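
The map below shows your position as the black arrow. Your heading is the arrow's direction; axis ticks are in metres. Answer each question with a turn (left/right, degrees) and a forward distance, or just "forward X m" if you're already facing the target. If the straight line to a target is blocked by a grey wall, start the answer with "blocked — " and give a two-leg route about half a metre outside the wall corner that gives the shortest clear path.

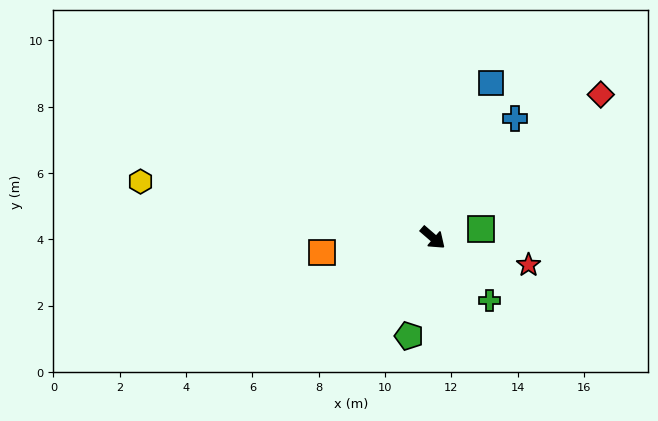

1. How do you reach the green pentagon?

turn right 63°, forward 3.1 m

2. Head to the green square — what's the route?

turn left 51°, forward 1.5 m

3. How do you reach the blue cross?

turn left 96°, forward 4.4 m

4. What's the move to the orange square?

turn right 132°, forward 3.4 m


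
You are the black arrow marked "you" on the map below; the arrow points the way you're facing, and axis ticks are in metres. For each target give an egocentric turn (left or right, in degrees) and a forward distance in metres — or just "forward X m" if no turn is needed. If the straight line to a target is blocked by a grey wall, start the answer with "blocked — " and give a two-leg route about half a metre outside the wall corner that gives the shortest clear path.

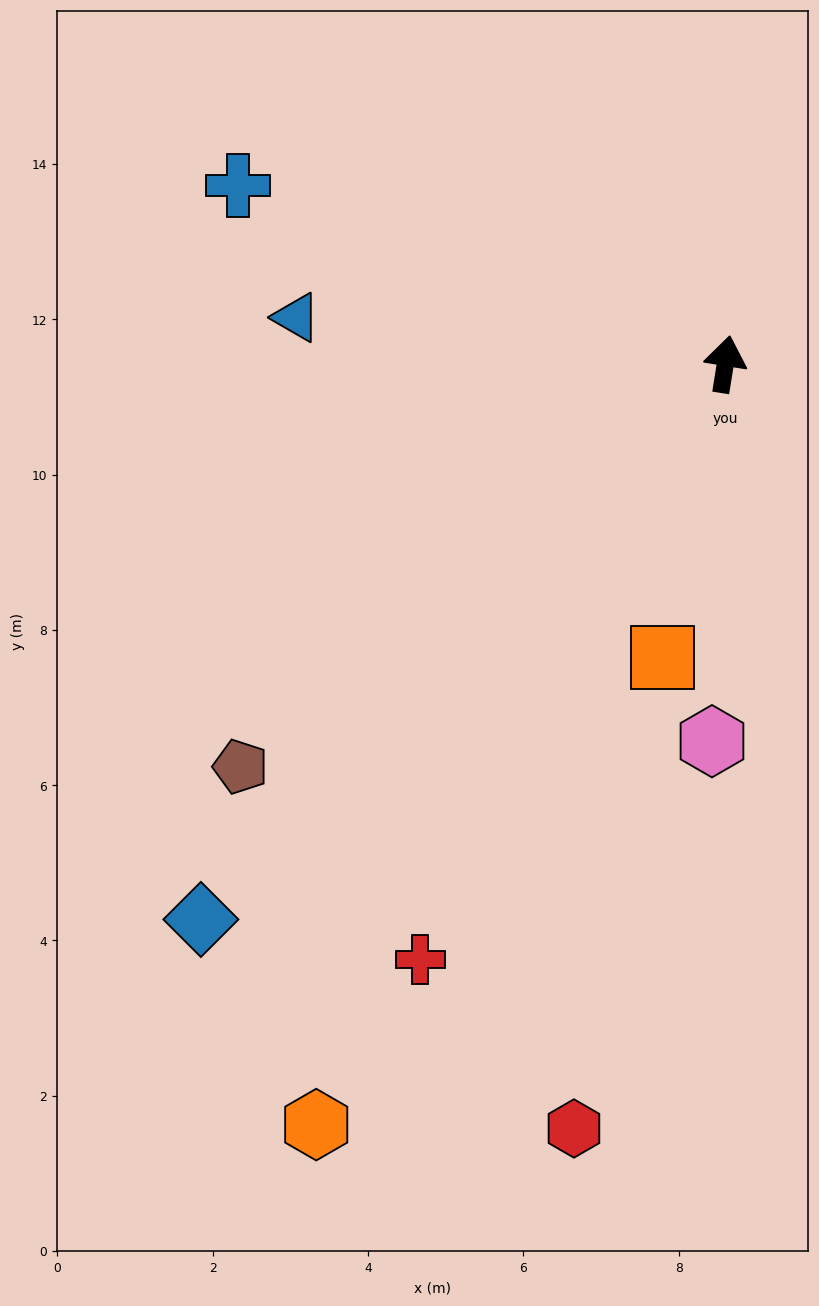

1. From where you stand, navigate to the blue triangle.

turn left 93°, forward 5.6 m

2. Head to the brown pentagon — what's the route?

turn left 139°, forward 8.1 m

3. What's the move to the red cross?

turn left 162°, forward 8.6 m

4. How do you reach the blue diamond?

turn left 146°, forward 9.8 m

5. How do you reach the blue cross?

turn left 79°, forward 6.7 m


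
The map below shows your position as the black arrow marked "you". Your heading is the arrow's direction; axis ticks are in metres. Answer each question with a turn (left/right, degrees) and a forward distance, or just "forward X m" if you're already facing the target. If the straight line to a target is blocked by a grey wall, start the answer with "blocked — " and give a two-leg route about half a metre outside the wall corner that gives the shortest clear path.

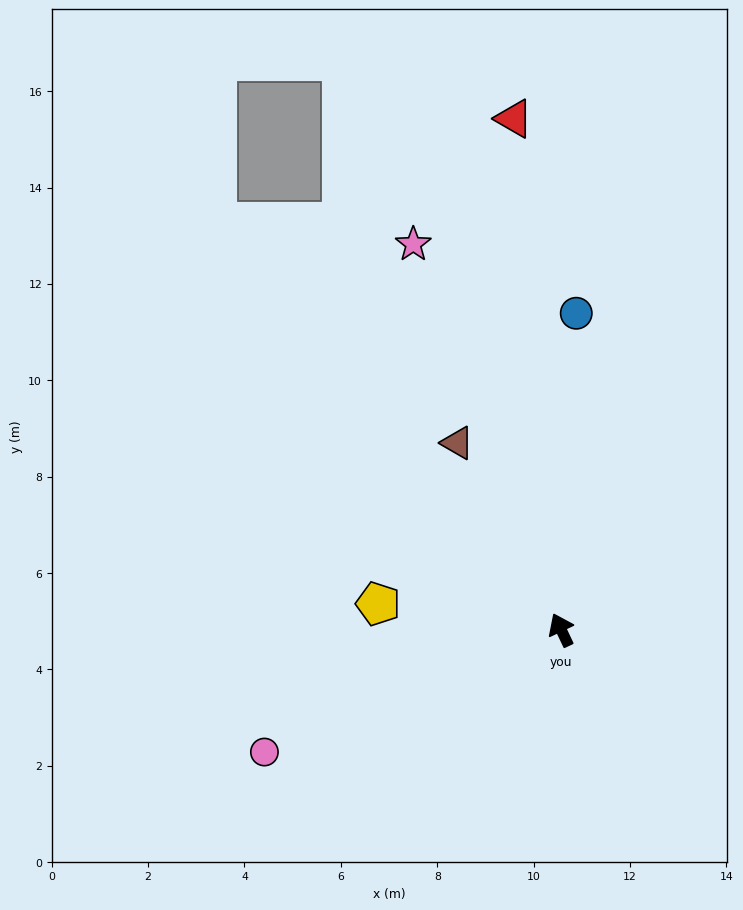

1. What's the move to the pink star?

turn right 4°, forward 8.6 m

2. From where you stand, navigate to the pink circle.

turn left 87°, forward 6.7 m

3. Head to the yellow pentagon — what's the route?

turn left 57°, forward 3.8 m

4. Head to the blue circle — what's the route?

turn right 28°, forward 6.6 m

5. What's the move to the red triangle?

turn right 20°, forward 10.7 m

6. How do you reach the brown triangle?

turn left 4°, forward 4.4 m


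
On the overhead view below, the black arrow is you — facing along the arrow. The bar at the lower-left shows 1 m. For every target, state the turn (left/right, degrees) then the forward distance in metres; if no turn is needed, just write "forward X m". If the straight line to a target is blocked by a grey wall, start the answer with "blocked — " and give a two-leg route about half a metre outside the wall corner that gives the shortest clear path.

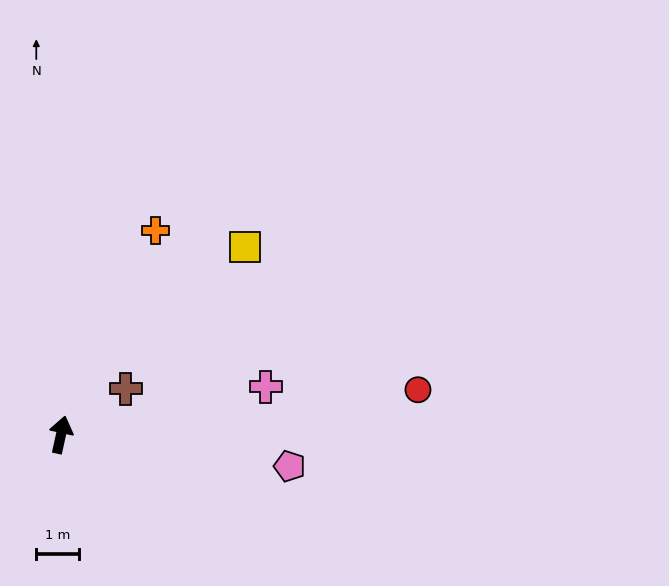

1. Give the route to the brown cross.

turn right 42°, forward 1.8 m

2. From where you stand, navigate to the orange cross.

turn right 12°, forward 5.2 m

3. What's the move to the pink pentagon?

turn right 85°, forward 5.4 m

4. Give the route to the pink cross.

turn right 65°, forward 4.9 m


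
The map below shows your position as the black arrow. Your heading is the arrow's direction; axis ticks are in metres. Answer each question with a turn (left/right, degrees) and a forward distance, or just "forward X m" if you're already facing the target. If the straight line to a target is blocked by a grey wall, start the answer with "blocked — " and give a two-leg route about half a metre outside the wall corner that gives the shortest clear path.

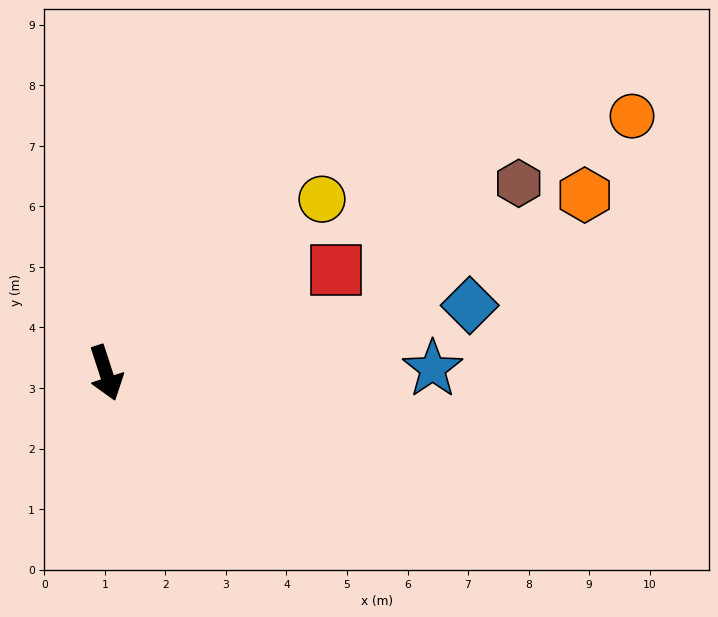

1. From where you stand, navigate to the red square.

turn left 96°, forward 4.2 m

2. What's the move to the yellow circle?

turn left 111°, forward 4.6 m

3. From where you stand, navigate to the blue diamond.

turn left 83°, forward 6.1 m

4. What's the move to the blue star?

turn left 73°, forward 5.4 m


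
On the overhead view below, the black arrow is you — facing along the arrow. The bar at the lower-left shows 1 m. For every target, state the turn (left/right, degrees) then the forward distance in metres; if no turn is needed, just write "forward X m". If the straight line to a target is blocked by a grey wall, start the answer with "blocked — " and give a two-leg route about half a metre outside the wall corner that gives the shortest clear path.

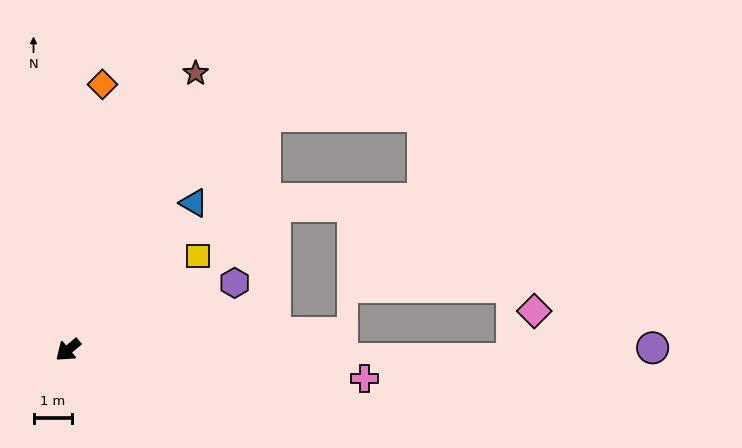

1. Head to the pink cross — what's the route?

turn left 134°, forward 7.7 m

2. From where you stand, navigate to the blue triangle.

turn right 171°, forward 5.0 m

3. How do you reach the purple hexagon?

turn left 162°, forward 4.7 m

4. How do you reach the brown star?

turn right 155°, forward 7.9 m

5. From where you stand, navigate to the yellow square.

turn left 176°, forward 4.2 m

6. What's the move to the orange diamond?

turn right 137°, forward 7.0 m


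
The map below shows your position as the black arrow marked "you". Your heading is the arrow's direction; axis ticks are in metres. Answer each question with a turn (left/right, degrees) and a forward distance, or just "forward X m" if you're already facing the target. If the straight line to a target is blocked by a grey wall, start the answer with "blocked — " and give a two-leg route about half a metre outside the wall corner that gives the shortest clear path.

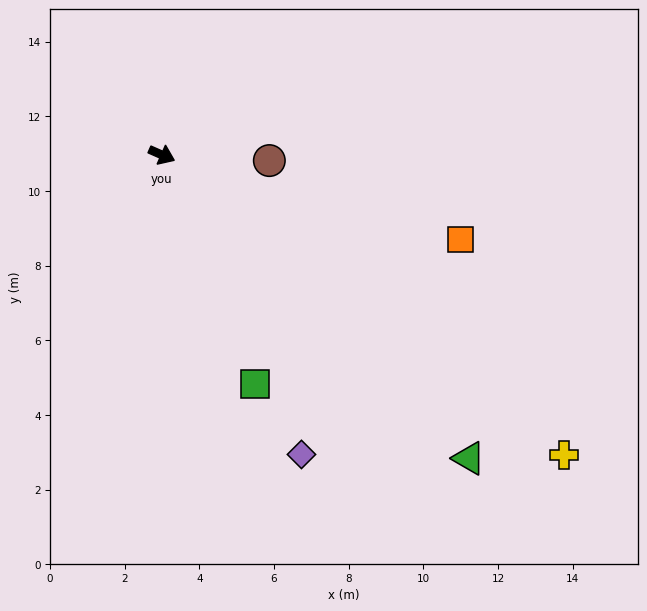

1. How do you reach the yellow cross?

turn right 13°, forward 13.4 m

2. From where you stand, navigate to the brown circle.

turn left 21°, forward 2.9 m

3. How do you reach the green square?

turn right 44°, forward 6.6 m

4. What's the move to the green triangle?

turn right 21°, forward 11.6 m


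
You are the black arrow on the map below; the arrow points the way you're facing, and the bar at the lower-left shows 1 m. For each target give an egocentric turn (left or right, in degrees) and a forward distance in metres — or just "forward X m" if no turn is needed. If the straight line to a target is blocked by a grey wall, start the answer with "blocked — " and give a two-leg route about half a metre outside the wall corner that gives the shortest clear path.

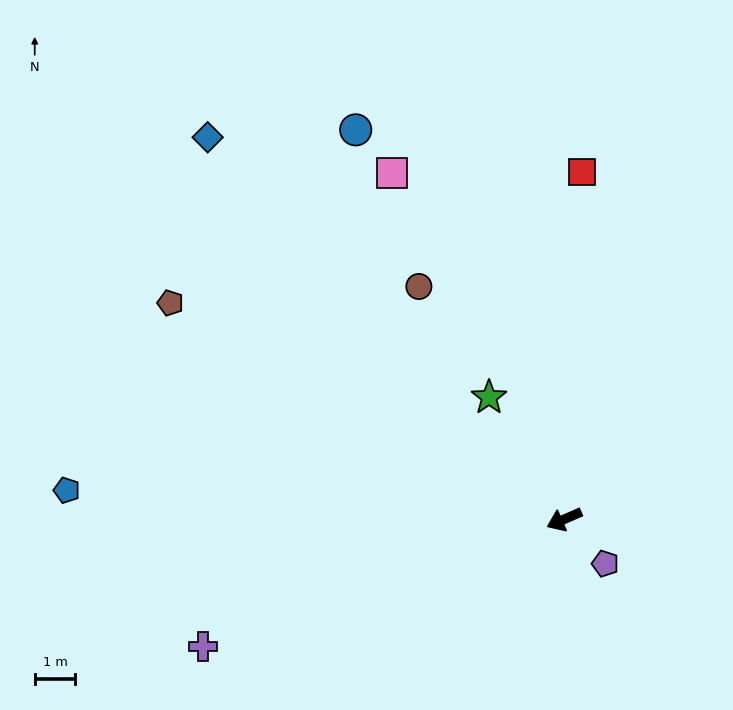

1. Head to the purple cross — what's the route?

turn right 4°, forward 9.4 m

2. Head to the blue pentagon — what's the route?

turn right 27°, forward 12.2 m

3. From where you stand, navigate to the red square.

turn right 116°, forward 8.5 m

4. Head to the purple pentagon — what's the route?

turn left 109°, forward 1.5 m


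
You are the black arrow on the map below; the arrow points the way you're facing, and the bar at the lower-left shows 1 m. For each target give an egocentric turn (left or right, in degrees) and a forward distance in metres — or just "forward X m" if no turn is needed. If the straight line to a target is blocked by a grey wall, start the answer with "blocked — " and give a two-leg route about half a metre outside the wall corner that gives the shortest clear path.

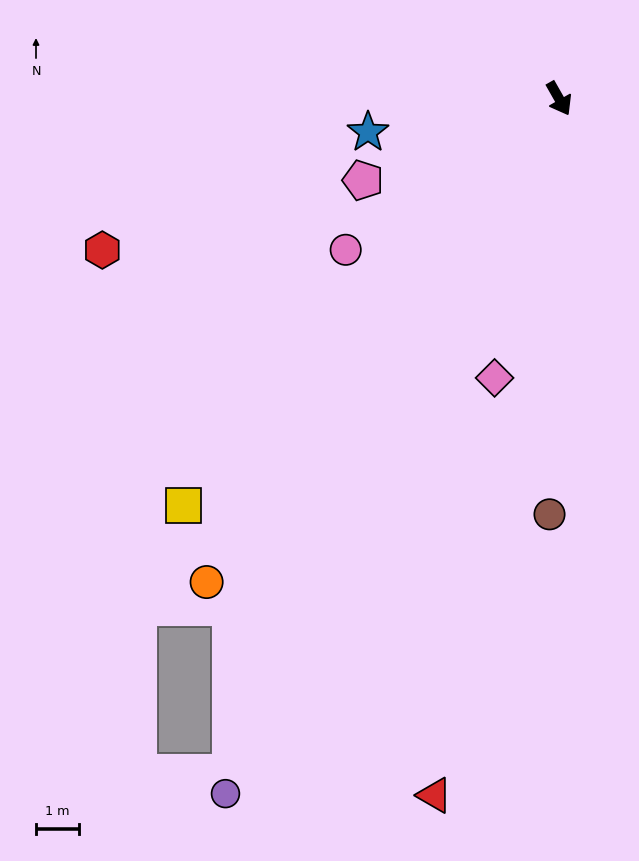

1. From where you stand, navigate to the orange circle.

turn right 66°, forward 13.9 m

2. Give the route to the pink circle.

turn right 84°, forward 6.1 m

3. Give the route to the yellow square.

turn right 72°, forward 12.9 m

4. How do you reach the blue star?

turn right 110°, forward 4.5 m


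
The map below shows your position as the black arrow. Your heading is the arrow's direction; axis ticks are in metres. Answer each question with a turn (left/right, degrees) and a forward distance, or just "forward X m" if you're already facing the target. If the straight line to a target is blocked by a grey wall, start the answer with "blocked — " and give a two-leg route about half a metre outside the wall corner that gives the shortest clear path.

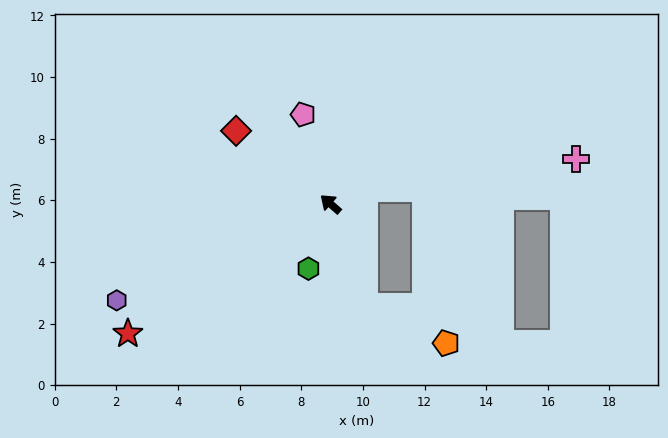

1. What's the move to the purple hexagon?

turn left 66°, forward 7.6 m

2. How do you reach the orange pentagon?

blocked — turn left 150°, forward 3.5 m, then turn left 47°, forward 2.9 m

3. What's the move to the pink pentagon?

turn right 32°, forward 3.0 m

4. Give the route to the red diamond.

turn left 4°, forward 3.9 m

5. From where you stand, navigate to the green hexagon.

turn left 113°, forward 2.2 m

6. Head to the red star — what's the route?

turn left 74°, forward 7.8 m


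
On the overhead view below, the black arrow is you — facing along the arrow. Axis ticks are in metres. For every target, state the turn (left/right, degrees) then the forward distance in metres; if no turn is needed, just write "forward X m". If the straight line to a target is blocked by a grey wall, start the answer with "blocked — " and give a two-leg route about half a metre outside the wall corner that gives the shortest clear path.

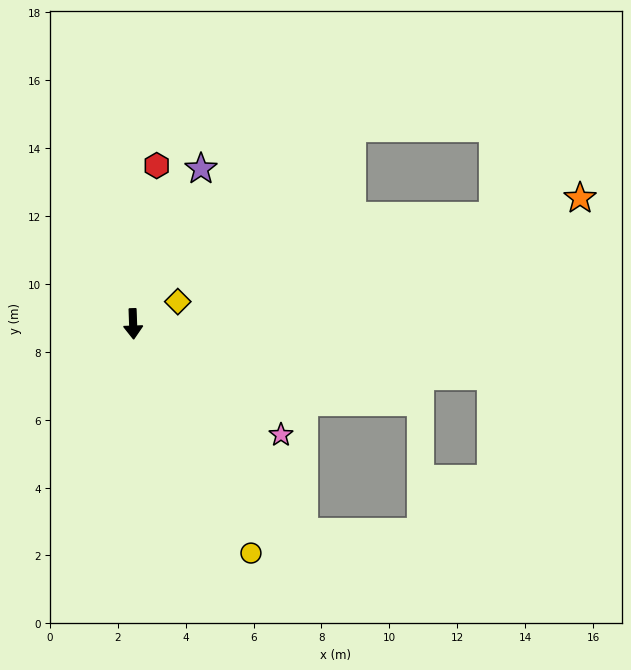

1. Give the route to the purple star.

turn left 154°, forward 5.0 m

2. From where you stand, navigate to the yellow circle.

turn left 25°, forward 7.6 m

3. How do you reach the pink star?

turn left 51°, forward 5.4 m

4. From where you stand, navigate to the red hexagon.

turn left 169°, forward 4.7 m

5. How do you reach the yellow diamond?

turn left 114°, forward 1.5 m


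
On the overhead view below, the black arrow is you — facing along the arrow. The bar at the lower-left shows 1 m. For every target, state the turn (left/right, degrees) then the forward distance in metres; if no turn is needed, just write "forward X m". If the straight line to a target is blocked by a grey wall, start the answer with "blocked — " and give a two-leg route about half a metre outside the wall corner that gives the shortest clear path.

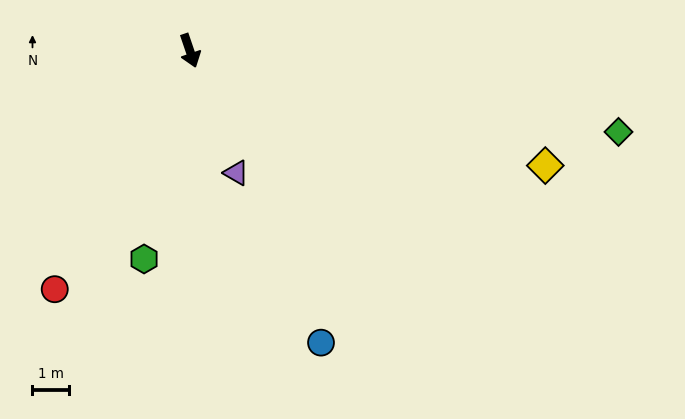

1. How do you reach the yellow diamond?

turn left 53°, forward 10.4 m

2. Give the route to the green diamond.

turn left 60°, forward 12.1 m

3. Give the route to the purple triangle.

forward 3.6 m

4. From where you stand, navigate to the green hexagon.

turn right 31°, forward 5.9 m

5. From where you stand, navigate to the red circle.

turn right 48°, forward 7.6 m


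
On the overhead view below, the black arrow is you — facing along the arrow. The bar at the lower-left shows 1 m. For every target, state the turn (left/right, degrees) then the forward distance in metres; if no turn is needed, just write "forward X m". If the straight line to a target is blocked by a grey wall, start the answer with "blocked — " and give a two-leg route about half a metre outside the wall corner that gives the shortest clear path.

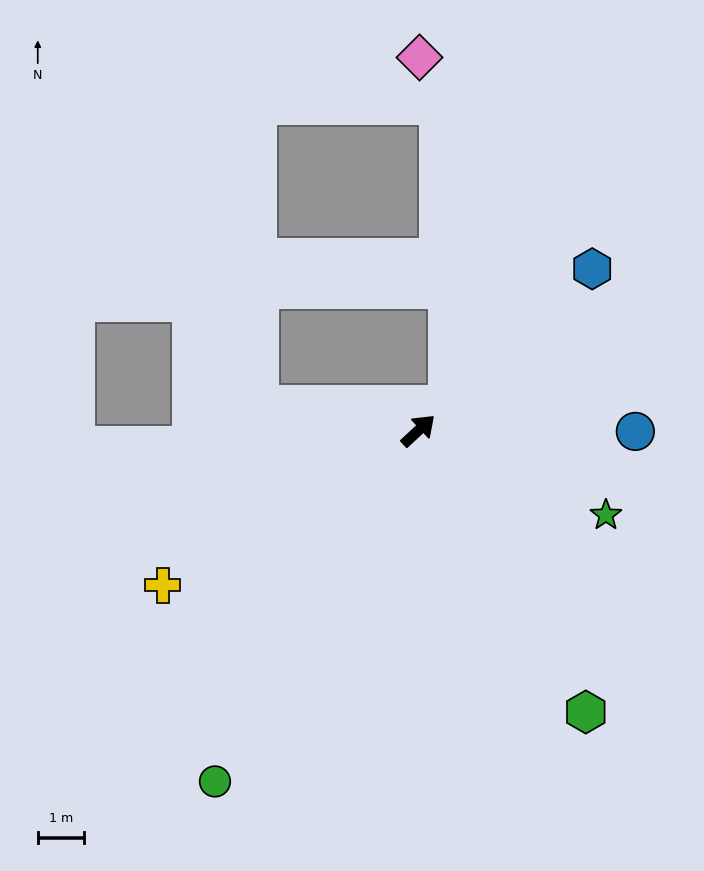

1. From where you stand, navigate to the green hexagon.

turn right 102°, forward 7.1 m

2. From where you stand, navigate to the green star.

turn right 67°, forward 4.5 m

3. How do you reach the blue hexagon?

forward 5.2 m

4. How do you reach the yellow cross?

turn left 168°, forward 6.5 m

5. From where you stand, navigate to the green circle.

turn right 163°, forward 8.8 m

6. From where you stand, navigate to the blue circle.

turn right 43°, forward 4.7 m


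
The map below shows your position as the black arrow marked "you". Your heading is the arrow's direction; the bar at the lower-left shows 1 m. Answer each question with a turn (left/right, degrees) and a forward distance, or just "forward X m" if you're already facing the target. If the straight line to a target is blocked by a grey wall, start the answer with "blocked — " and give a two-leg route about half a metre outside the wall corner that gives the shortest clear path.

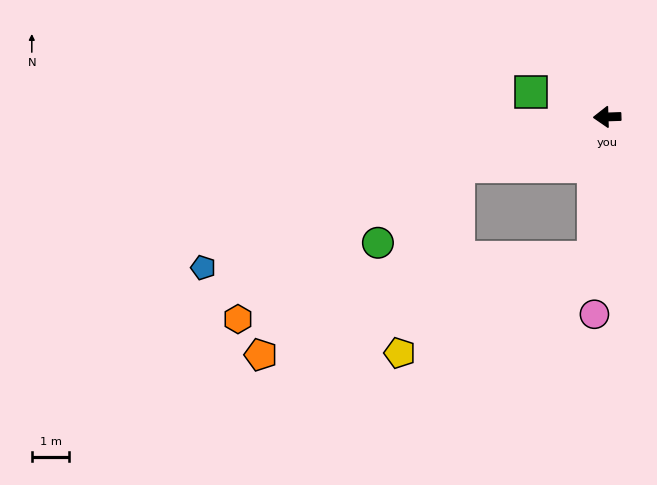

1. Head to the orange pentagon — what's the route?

blocked — turn left 82°, forward 3.7 m, then turn right 67°, forward 9.2 m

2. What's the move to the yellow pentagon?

blocked — turn left 17°, forward 4.1 m, then turn left 53°, forward 5.2 m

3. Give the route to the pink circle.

turn left 84°, forward 5.2 m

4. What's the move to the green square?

turn right 20°, forward 2.1 m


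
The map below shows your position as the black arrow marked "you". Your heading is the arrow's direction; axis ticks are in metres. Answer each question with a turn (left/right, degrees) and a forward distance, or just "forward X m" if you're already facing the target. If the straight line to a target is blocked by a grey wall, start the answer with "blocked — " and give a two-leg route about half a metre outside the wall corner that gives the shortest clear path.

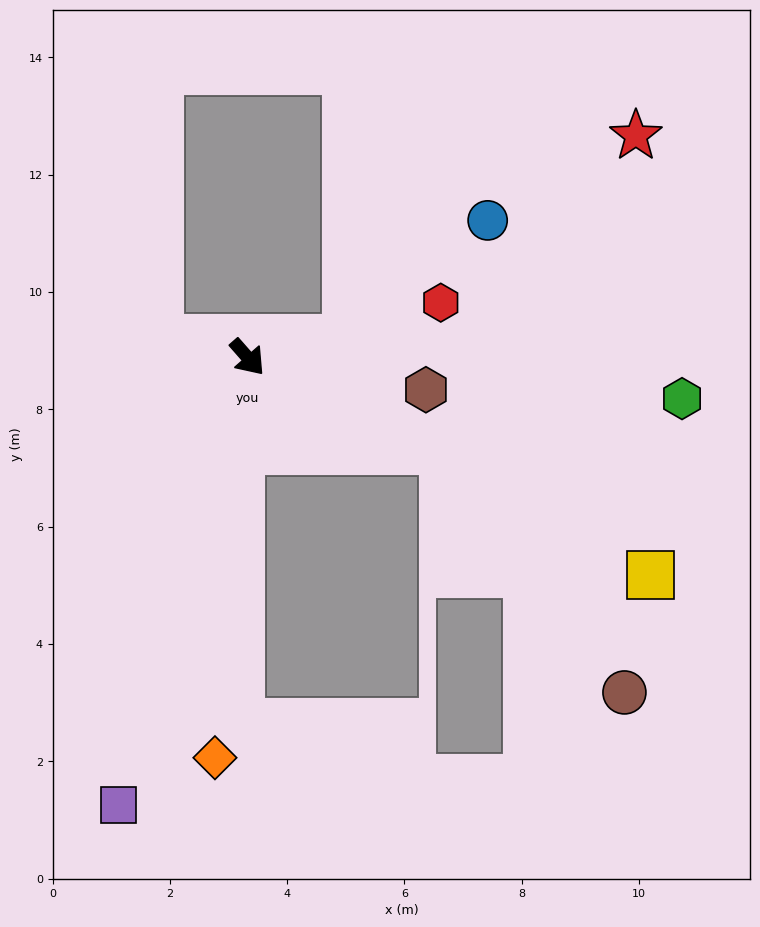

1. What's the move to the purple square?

turn right 57°, forward 7.9 m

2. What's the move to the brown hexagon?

turn left 38°, forward 3.1 m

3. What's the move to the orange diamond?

turn right 46°, forward 6.8 m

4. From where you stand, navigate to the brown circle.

blocked — turn left 24°, forward 3.7 m, then turn right 29°, forward 5.2 m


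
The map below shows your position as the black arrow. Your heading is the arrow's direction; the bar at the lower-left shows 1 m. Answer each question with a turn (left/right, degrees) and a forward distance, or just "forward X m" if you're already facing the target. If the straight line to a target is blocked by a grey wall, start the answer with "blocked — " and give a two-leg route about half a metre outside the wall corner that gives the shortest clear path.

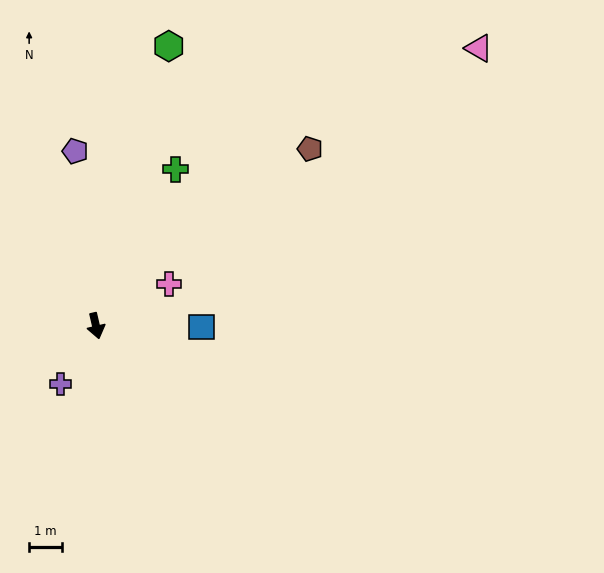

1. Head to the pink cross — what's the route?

turn left 107°, forward 2.5 m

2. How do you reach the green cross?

turn left 140°, forward 5.3 m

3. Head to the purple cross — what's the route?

turn right 44°, forward 2.1 m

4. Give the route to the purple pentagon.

turn left 174°, forward 5.3 m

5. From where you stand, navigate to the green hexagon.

turn left 152°, forward 8.7 m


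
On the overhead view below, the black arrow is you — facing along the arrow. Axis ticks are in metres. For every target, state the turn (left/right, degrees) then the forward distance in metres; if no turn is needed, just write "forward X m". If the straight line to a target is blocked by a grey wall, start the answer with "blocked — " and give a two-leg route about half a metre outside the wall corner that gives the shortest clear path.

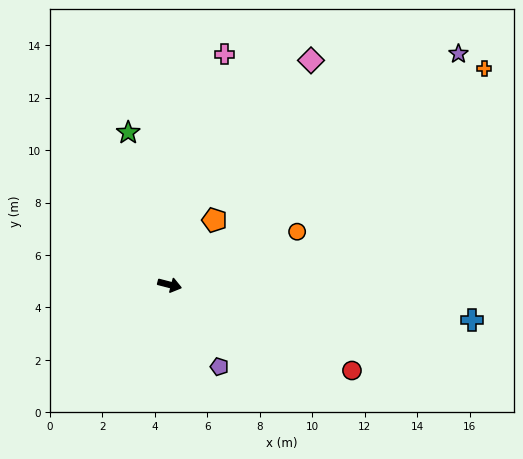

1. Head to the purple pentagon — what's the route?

turn right 44°, forward 3.7 m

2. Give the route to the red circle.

turn right 11°, forward 7.7 m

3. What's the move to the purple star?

turn left 53°, forward 14.1 m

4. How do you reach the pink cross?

turn left 91°, forward 9.0 m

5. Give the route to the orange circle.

turn left 37°, forward 5.3 m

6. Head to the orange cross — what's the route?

turn left 49°, forward 14.6 m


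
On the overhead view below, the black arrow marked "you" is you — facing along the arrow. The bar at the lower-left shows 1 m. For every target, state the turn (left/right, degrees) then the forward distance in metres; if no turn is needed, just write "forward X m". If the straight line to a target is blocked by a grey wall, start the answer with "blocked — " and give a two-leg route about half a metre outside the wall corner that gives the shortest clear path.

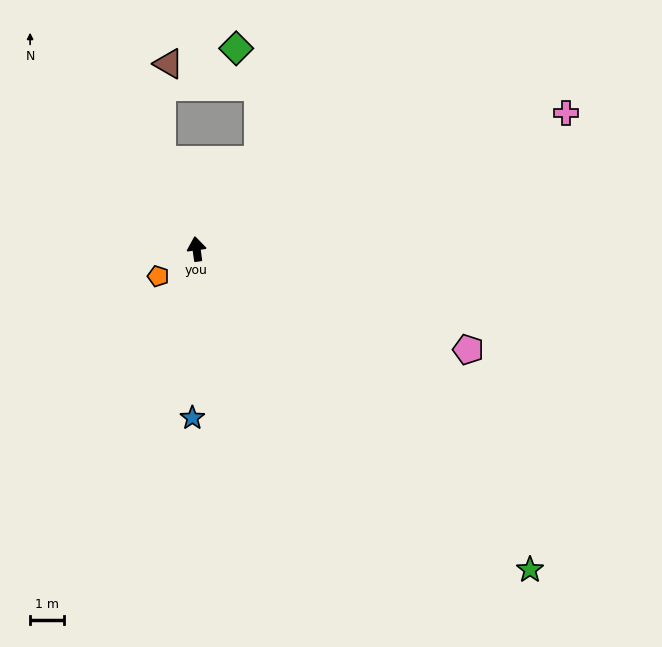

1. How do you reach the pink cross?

turn right 78°, forward 11.7 m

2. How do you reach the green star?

turn right 142°, forward 13.8 m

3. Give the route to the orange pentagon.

turn left 118°, forward 1.4 m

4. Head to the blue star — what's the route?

turn left 171°, forward 5.0 m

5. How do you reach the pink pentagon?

turn right 118°, forward 8.6 m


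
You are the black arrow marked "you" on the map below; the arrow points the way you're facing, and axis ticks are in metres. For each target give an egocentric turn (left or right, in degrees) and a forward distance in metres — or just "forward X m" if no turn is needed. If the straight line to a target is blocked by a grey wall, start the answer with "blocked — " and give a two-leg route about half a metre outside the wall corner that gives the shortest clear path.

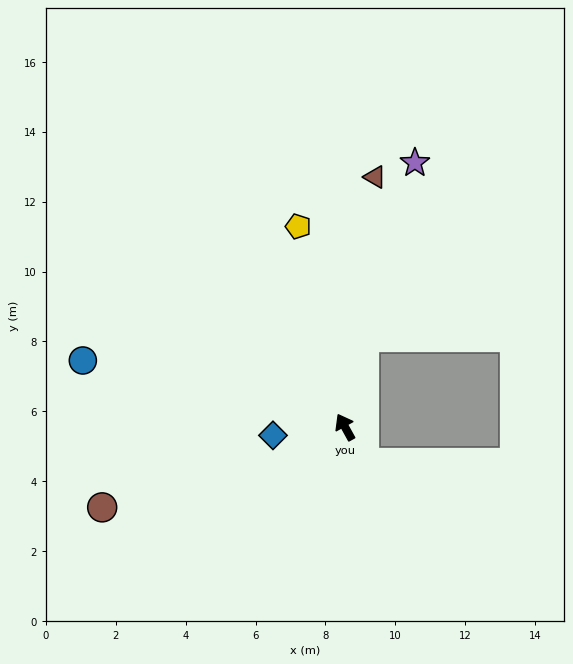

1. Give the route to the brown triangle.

turn right 36°, forward 7.2 m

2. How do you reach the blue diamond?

turn left 68°, forward 2.1 m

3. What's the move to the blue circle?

turn left 47°, forward 7.7 m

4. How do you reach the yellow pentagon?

turn right 16°, forward 5.9 m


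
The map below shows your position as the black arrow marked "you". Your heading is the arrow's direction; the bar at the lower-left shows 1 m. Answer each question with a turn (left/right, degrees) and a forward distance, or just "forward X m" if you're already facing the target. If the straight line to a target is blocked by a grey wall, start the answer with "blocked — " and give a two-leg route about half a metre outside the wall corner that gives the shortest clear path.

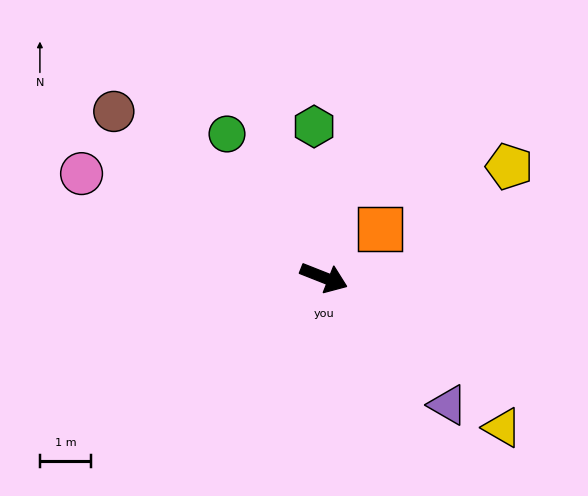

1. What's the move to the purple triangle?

turn right 24°, forward 3.4 m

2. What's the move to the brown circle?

turn left 163°, forward 5.2 m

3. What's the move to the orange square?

turn left 63°, forward 1.4 m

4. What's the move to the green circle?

turn left 146°, forward 3.4 m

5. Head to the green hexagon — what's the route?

turn left 115°, forward 2.9 m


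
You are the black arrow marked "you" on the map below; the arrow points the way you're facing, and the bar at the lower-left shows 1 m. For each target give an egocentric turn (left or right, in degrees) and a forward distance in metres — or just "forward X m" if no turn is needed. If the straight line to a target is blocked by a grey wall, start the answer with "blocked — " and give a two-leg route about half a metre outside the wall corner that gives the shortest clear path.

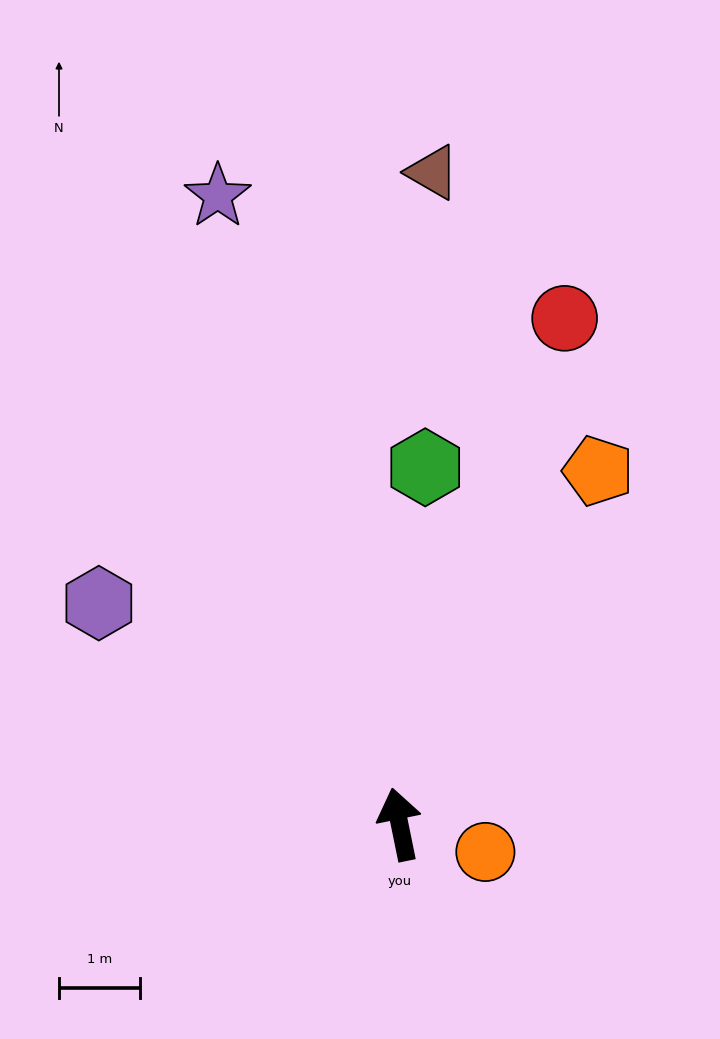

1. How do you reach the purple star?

turn left 5°, forward 8.1 m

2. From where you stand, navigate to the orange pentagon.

turn right 41°, forward 5.0 m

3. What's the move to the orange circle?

turn right 119°, forward 1.1 m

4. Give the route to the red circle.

turn right 30°, forward 6.6 m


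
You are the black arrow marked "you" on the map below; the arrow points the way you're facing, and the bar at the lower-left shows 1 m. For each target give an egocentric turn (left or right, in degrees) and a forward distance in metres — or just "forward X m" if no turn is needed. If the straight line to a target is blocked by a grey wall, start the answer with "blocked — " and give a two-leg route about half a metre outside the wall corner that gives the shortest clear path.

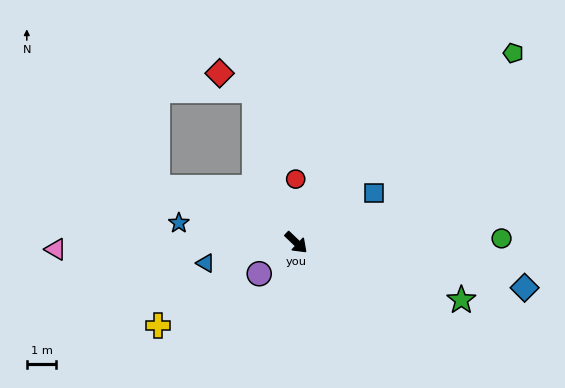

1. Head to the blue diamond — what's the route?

turn left 32°, forward 7.9 m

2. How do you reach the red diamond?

blocked — turn left 149°, forward 5.3 m, then turn left 49°, forward 1.3 m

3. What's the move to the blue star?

turn right 146°, forward 4.0 m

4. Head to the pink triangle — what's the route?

turn right 135°, forward 8.2 m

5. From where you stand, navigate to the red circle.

turn left 134°, forward 2.2 m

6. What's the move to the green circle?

turn left 45°, forward 7.0 m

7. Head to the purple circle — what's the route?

turn right 96°, forward 1.6 m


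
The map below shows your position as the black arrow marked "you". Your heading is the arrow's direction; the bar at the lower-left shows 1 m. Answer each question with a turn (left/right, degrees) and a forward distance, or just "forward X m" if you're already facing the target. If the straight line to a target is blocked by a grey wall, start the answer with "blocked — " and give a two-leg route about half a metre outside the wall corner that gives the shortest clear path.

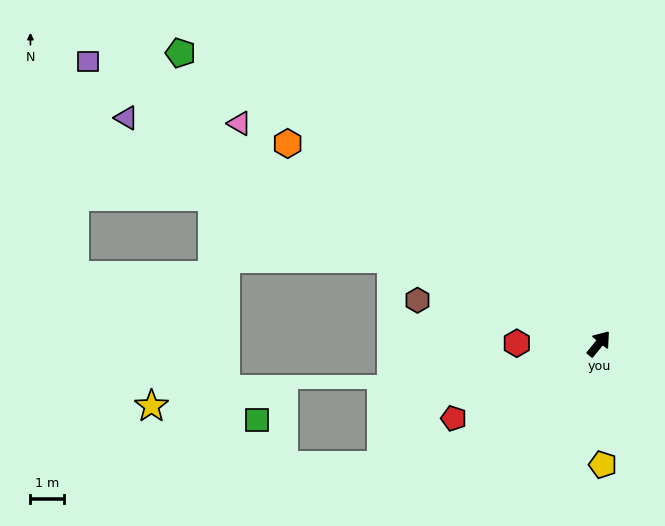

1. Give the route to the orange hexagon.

turn left 96°, forward 10.9 m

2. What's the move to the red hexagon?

turn left 129°, forward 2.4 m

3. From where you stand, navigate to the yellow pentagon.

turn right 139°, forward 3.6 m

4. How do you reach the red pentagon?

turn left 156°, forward 4.8 m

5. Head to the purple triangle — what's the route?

turn left 104°, forward 15.5 m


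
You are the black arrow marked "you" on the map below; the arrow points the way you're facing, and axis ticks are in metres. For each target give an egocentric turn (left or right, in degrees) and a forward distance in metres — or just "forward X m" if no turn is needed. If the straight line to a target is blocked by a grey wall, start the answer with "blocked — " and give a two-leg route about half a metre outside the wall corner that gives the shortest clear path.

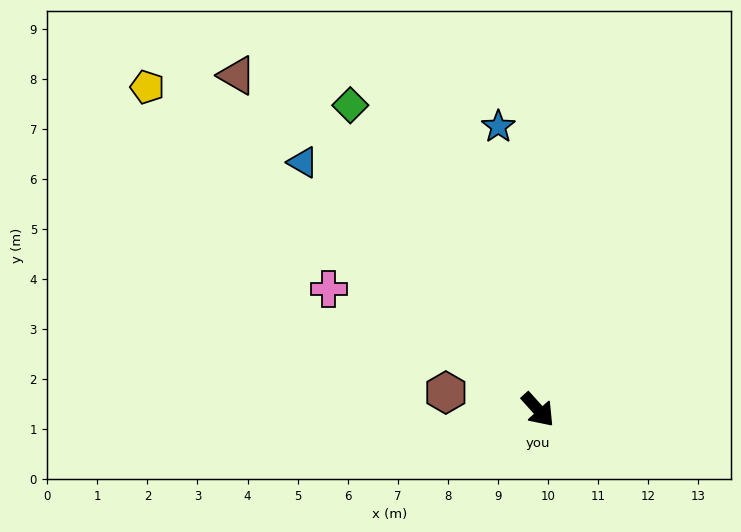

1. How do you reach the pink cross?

turn right 162°, forward 4.8 m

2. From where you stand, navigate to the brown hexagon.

turn right 143°, forward 1.9 m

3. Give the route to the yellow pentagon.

turn right 172°, forward 10.1 m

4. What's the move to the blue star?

turn left 146°, forward 5.7 m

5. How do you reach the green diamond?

turn left 170°, forward 7.1 m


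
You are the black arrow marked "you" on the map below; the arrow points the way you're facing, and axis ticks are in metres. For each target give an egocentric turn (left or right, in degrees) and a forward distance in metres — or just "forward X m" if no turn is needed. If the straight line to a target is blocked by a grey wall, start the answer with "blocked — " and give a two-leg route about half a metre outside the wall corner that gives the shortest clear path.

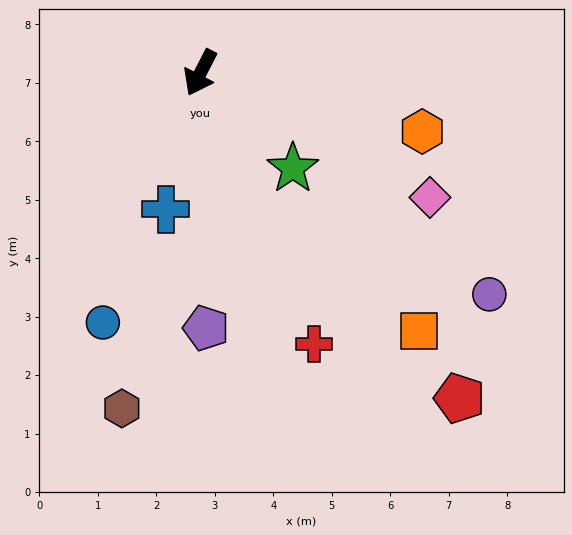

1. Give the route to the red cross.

turn left 50°, forward 5.0 m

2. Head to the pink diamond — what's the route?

turn left 89°, forward 4.5 m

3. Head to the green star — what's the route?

turn left 71°, forward 2.3 m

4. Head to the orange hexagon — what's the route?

turn left 102°, forward 3.9 m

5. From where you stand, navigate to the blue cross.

turn left 13°, forward 2.4 m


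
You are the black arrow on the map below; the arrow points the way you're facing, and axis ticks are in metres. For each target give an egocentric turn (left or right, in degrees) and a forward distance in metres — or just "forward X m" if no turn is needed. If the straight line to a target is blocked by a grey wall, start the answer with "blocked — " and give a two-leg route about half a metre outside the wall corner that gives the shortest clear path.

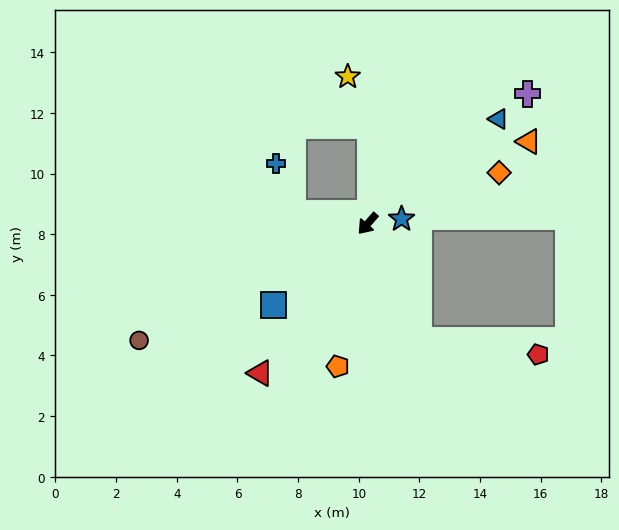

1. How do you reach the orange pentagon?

turn left 29°, forward 4.8 m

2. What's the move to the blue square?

turn right 8°, forward 4.1 m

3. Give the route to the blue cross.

blocked — turn right 57°, forward 2.5 m, then turn right 62°, forward 1.7 m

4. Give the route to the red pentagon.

blocked — turn left 65°, forward 4.2 m, then turn left 59°, forward 3.9 m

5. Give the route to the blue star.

turn left 139°, forward 1.1 m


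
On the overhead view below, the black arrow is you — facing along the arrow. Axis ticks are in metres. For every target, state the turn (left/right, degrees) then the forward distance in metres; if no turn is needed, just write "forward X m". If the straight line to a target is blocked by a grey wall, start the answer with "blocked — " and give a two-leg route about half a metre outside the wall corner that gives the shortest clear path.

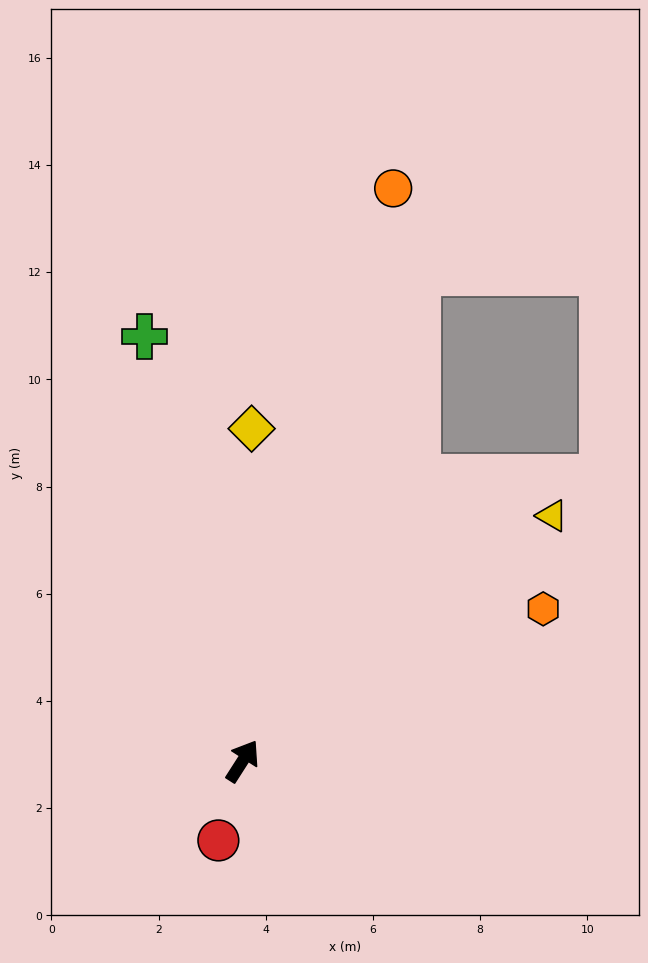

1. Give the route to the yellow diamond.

turn left 31°, forward 6.2 m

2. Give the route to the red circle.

turn right 164°, forward 1.5 m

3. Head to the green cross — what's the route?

turn left 46°, forward 8.1 m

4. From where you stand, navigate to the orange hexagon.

turn right 31°, forward 6.3 m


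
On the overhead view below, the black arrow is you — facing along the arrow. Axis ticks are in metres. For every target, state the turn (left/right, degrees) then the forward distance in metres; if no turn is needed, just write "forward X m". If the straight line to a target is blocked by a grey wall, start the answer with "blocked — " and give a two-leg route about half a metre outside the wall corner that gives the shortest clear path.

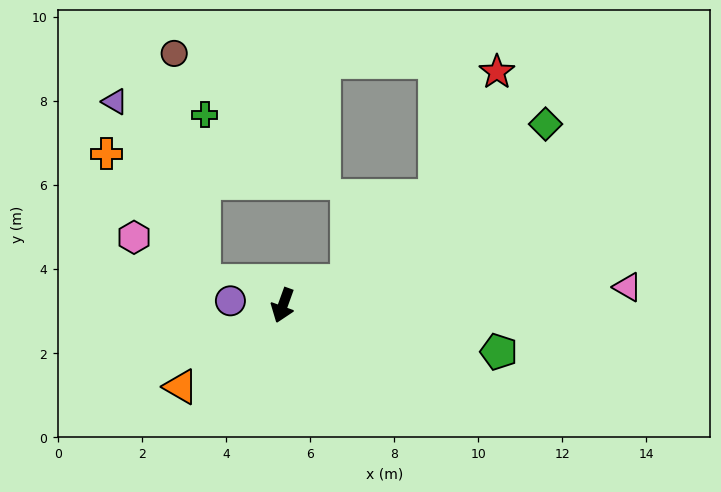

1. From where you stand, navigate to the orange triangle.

turn right 32°, forward 3.1 m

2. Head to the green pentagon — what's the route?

turn left 98°, forward 5.3 m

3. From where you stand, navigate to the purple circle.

turn right 75°, forward 1.3 m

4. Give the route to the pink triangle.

turn left 113°, forward 8.2 m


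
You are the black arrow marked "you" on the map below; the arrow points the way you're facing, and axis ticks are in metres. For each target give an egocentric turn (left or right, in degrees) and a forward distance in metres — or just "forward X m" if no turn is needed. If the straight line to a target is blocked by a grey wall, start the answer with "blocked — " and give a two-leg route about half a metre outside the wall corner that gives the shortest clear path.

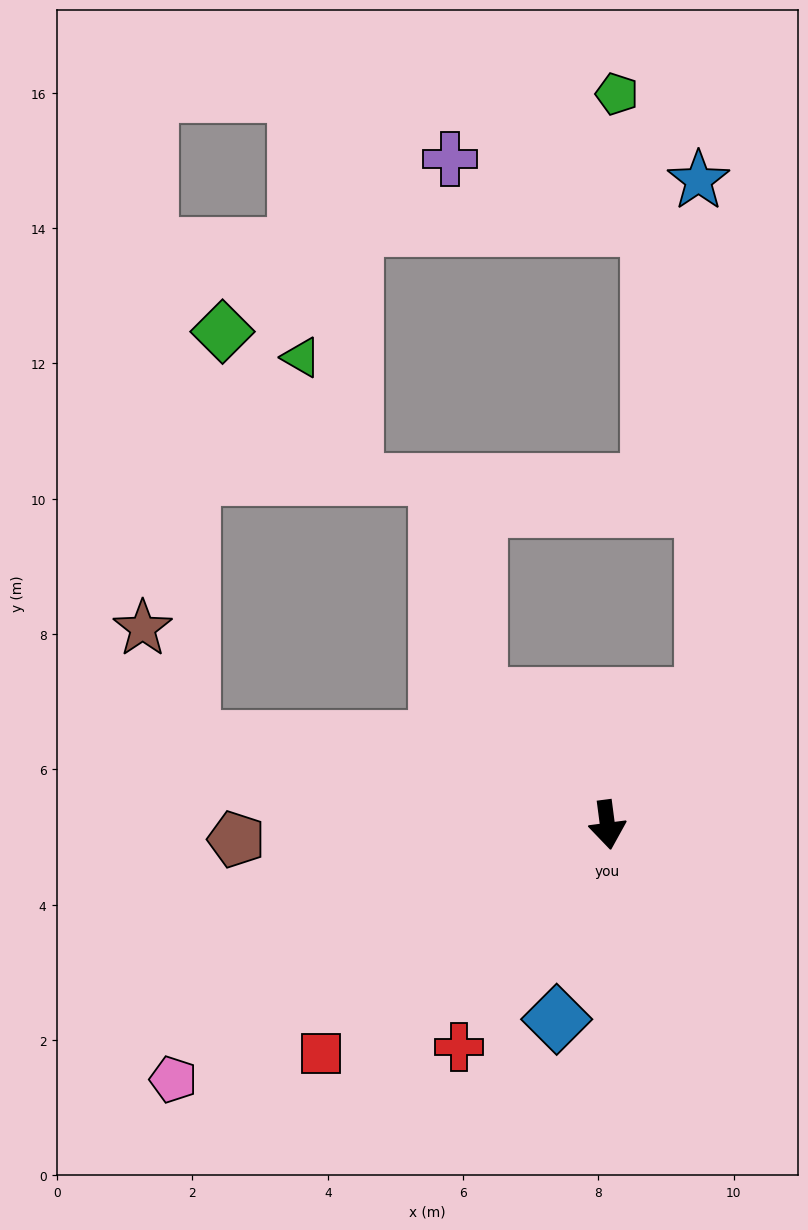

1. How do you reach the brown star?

blocked — turn right 109°, forward 6.3 m, then turn right 55°, forward 1.8 m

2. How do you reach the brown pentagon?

turn right 95°, forward 5.5 m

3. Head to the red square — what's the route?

turn right 59°, forward 5.4 m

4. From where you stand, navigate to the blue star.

blocked — turn left 136°, forward 2.4 m, then turn left 37°, forward 7.6 m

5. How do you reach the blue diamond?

turn right 22°, forward 3.0 m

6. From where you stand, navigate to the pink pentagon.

turn right 67°, forward 7.4 m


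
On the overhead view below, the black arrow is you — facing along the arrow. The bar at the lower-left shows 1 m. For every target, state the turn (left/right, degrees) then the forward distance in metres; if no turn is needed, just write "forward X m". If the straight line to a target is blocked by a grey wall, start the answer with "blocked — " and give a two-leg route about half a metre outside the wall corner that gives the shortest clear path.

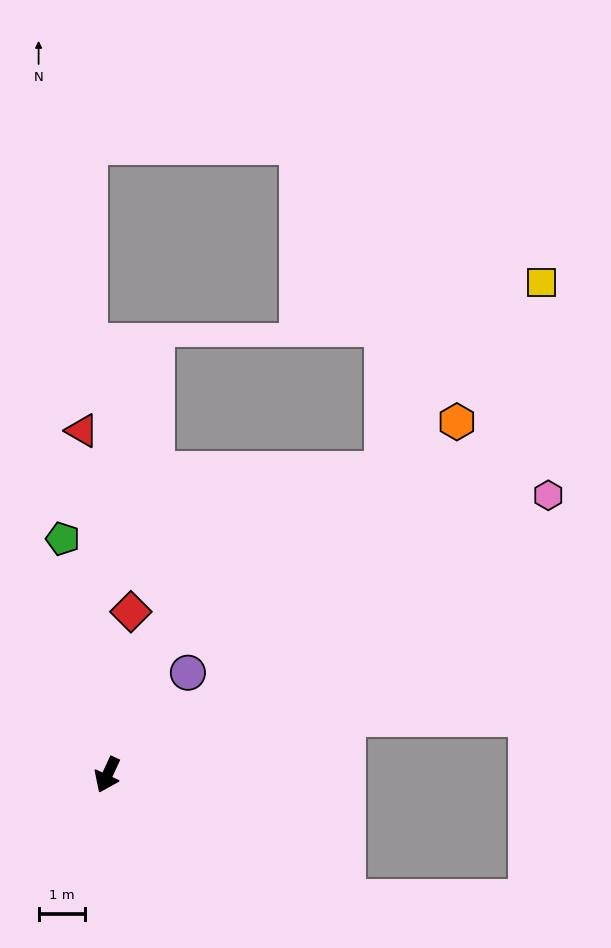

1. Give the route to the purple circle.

turn left 167°, forward 2.8 m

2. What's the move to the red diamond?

turn right 163°, forward 3.5 m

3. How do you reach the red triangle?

turn right 151°, forward 7.4 m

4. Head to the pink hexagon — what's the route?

turn left 147°, forward 11.2 m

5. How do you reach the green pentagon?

turn right 145°, forward 5.1 m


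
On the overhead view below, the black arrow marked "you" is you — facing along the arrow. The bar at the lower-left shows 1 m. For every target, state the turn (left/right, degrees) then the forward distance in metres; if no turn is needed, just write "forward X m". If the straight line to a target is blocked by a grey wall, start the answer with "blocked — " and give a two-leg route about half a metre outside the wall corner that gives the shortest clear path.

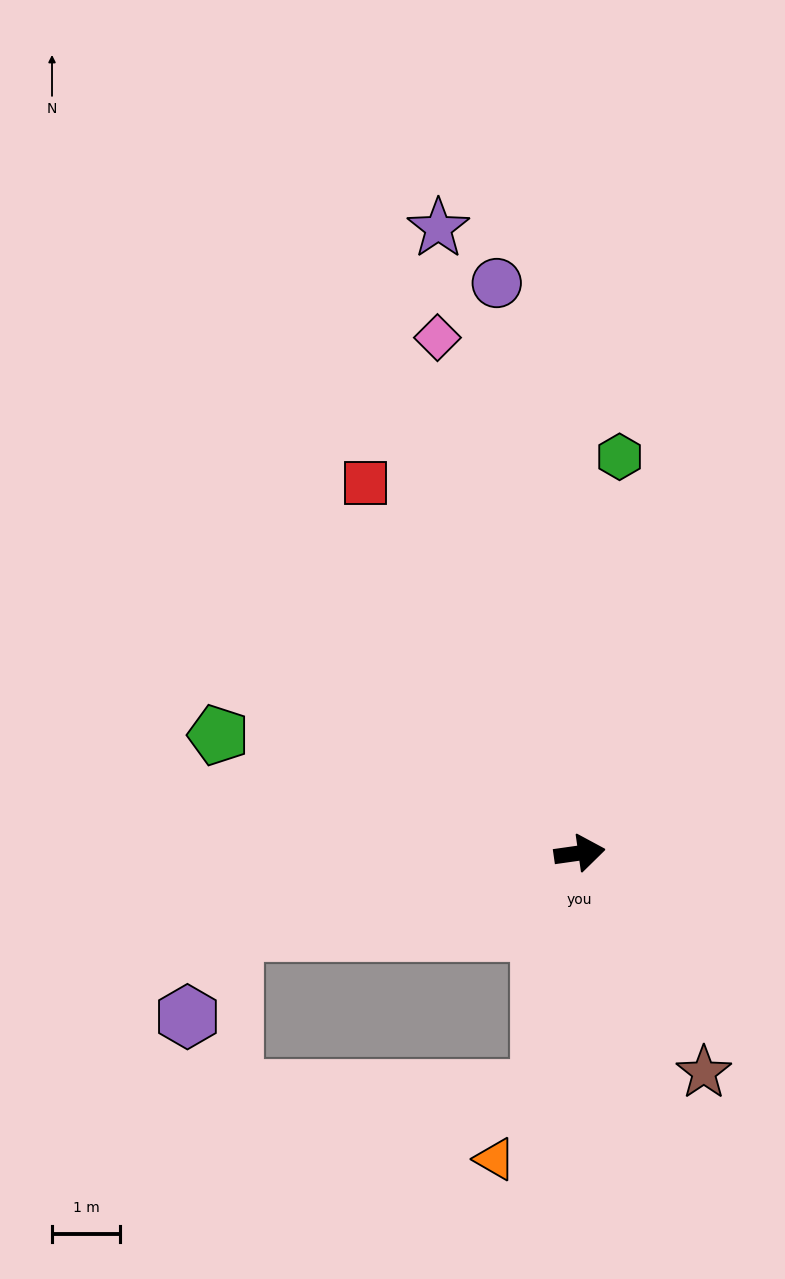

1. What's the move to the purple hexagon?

blocked — turn right 175°, forward 5.2 m, then turn left 48°, forward 1.4 m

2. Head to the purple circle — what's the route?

turn left 90°, forward 8.5 m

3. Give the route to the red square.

turn left 112°, forward 6.3 m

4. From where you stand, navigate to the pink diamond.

turn left 97°, forward 7.8 m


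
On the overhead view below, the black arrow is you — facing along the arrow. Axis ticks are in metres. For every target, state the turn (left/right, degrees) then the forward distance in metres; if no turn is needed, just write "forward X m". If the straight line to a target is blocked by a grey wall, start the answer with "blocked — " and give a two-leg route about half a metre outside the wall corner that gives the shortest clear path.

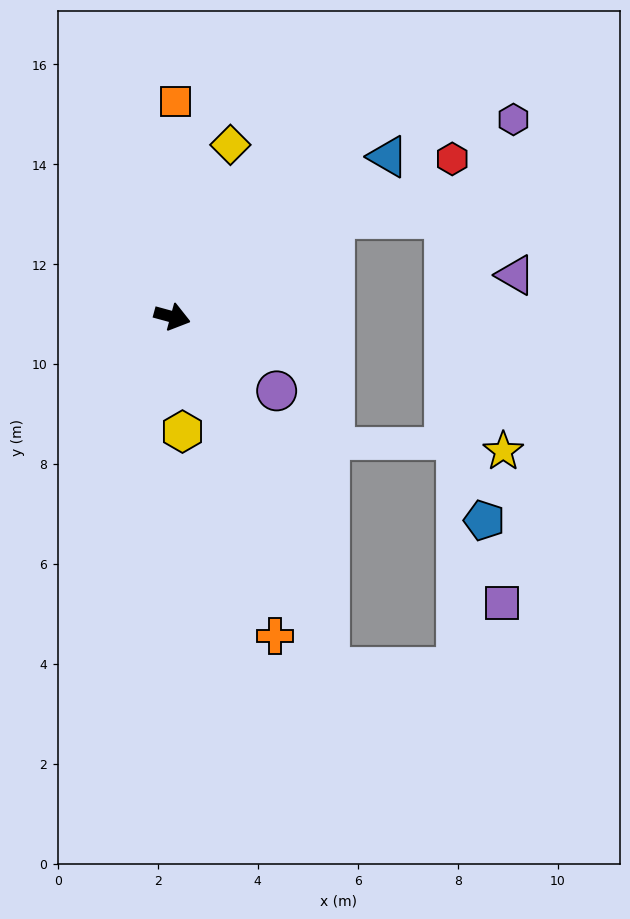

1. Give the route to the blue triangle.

turn left 52°, forward 5.4 m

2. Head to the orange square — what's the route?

turn left 104°, forward 4.3 m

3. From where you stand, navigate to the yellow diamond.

turn left 87°, forward 3.6 m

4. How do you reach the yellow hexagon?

turn right 70°, forward 2.3 m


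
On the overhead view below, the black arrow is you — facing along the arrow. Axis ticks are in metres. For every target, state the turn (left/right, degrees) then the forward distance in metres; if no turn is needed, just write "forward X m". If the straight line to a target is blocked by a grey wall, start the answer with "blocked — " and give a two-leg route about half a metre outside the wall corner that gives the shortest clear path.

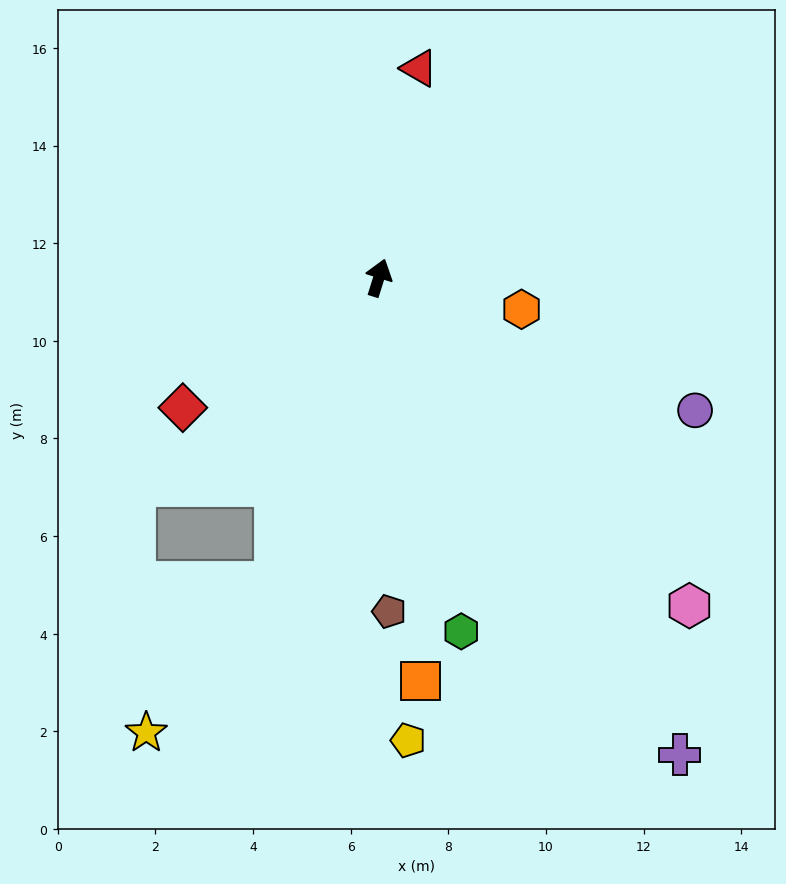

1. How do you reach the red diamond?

turn left 141°, forward 4.8 m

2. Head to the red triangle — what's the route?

turn left 6°, forward 4.4 m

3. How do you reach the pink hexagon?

turn right 119°, forward 9.3 m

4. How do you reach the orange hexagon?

turn right 85°, forward 3.0 m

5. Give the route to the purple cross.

turn right 130°, forward 11.6 m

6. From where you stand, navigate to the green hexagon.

turn right 150°, forward 7.4 m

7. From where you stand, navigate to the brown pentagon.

turn right 161°, forward 6.8 m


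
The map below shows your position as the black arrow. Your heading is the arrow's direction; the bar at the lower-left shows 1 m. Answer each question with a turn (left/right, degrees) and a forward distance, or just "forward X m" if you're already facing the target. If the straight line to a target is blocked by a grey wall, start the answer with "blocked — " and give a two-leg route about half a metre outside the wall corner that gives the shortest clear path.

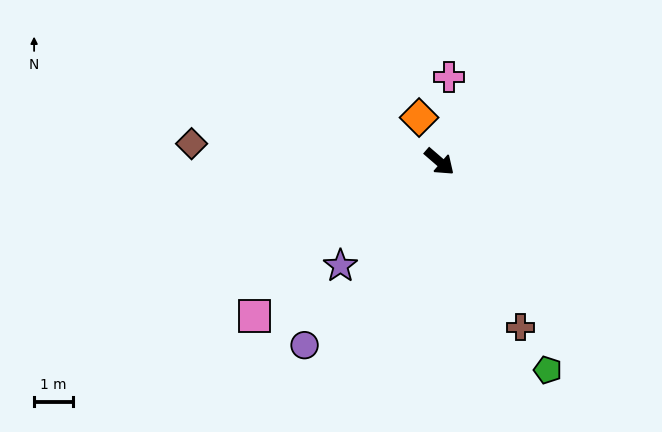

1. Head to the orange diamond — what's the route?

turn left 156°, forward 1.3 m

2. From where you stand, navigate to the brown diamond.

turn right 143°, forward 6.5 m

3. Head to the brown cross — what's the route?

turn right 23°, forward 4.8 m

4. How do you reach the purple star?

turn right 93°, forward 3.7 m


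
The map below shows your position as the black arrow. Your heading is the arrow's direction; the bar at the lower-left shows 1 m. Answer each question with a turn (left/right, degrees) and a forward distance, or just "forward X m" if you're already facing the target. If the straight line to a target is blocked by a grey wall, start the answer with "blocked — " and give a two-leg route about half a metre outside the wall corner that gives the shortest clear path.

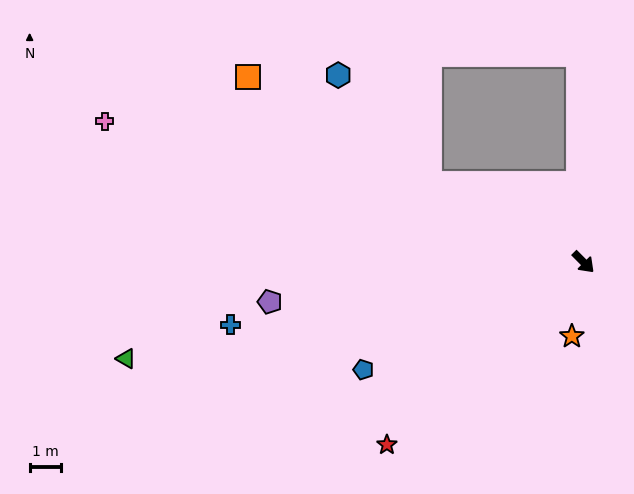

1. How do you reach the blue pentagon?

turn right 109°, forward 7.9 m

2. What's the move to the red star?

turn right 92°, forward 8.7 m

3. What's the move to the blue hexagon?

blocked — turn right 162°, forward 5.6 m, then turn right 23°, forward 4.6 m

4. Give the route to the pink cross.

turn right 151°, forward 16.1 m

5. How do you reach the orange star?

turn right 54°, forward 2.4 m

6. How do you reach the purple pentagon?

turn right 128°, forward 10.2 m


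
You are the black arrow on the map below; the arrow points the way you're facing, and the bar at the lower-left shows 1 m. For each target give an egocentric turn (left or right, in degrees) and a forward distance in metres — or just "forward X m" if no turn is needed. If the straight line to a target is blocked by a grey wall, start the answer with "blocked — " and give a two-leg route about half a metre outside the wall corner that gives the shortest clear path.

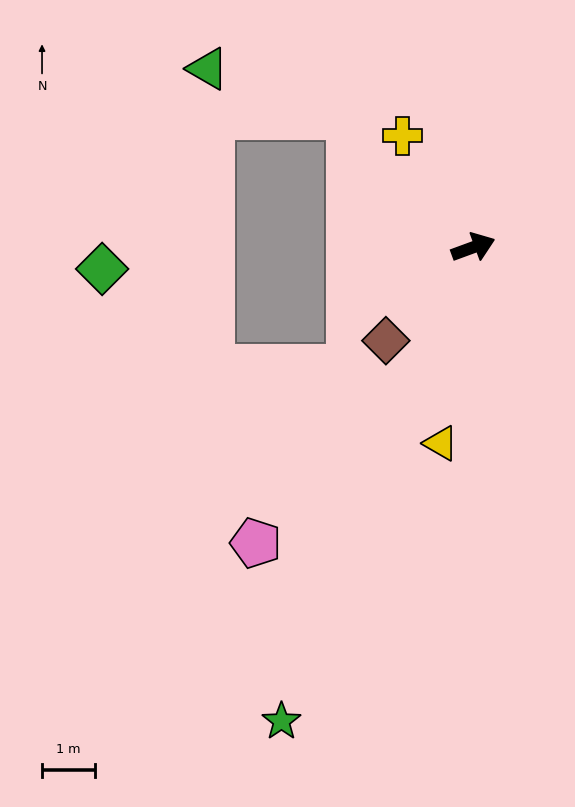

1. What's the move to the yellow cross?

turn left 102°, forward 2.5 m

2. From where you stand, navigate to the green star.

turn right 132°, forward 9.6 m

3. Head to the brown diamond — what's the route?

turn right 153°, forward 2.4 m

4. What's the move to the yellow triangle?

turn right 120°, forward 3.7 m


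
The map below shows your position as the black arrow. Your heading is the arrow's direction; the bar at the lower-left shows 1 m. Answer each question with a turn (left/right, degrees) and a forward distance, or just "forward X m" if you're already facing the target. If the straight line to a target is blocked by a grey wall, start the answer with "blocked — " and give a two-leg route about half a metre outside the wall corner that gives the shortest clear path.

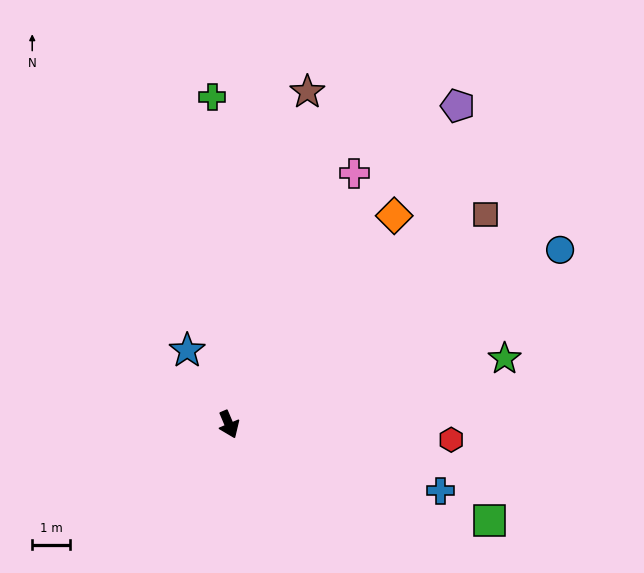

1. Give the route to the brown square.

turn left 106°, forward 8.7 m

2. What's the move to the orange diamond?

turn left 119°, forward 7.0 m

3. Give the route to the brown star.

turn left 144°, forward 9.0 m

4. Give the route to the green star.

turn left 80°, forward 7.4 m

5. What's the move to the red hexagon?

turn left 63°, forward 5.8 m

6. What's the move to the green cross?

turn left 160°, forward 8.6 m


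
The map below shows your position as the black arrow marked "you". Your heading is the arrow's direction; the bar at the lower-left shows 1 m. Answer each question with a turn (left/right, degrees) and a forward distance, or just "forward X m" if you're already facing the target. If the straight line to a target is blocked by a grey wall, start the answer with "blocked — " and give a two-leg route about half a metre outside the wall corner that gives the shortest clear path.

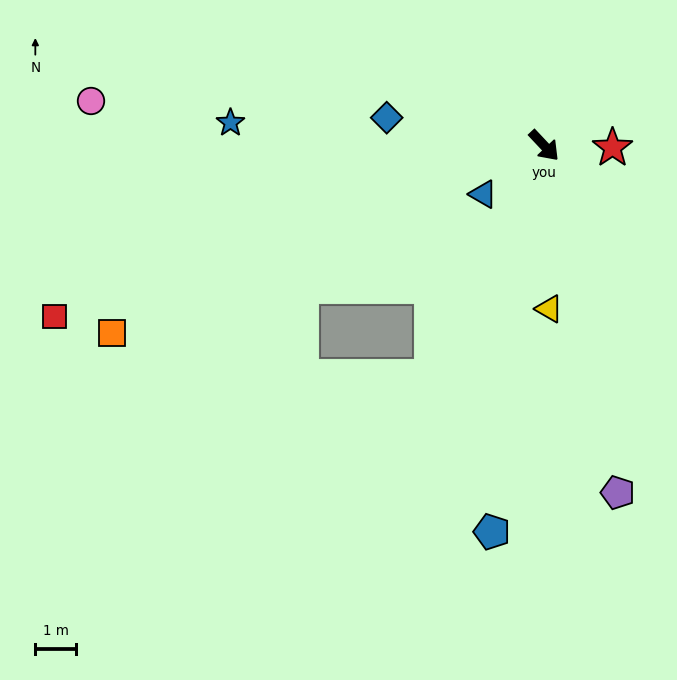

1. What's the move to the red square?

turn right 114°, forward 12.7 m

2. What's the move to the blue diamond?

turn right 143°, forward 3.9 m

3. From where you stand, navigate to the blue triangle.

turn right 95°, forward 1.9 m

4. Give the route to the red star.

turn left 45°, forward 1.7 m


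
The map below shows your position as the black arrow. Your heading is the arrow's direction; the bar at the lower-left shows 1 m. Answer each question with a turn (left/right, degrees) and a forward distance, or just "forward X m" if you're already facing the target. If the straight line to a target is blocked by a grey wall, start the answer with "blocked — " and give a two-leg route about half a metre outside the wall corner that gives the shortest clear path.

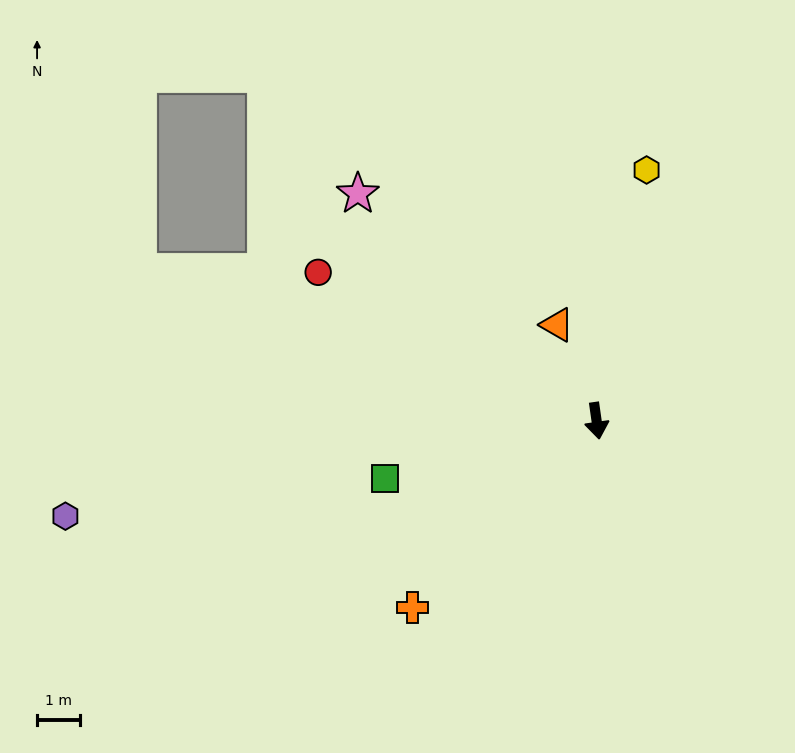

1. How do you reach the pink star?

turn right 142°, forward 7.6 m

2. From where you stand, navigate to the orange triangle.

turn right 166°, forward 2.4 m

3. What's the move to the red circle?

turn right 126°, forward 7.3 m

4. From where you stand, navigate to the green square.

turn right 83°, forward 5.1 m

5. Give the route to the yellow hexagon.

turn left 161°, forward 5.9 m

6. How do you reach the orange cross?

turn right 53°, forward 6.1 m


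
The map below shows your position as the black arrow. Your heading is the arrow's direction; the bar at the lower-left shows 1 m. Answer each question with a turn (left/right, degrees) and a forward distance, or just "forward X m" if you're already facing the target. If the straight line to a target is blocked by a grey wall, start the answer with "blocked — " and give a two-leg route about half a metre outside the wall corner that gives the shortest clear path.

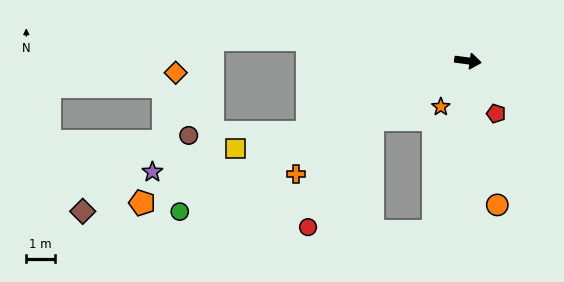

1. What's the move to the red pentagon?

turn right 54°, forward 2.1 m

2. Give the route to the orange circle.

turn right 71°, forward 5.2 m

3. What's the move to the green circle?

turn right 145°, forward 11.5 m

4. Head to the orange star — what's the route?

turn right 113°, forward 1.9 m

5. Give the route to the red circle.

blocked — turn right 141°, forward 4.0 m, then turn left 28°, forward 4.4 m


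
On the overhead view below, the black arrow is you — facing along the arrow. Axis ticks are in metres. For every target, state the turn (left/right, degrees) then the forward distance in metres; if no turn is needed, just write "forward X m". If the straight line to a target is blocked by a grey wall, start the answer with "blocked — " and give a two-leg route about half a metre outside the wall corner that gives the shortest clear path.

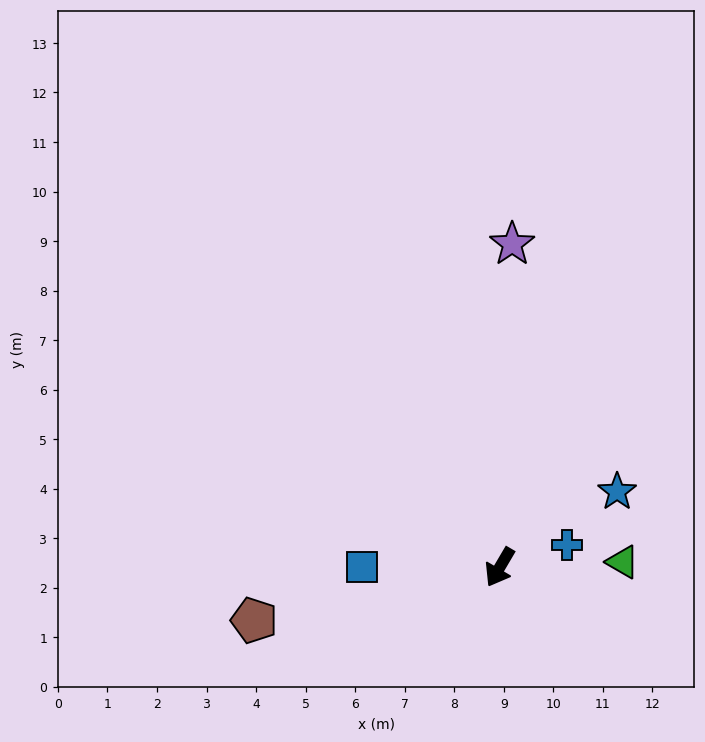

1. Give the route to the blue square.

turn right 60°, forward 2.8 m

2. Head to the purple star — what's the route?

turn right 152°, forward 6.5 m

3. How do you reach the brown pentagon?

turn right 47°, forward 5.1 m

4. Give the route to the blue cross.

turn left 139°, forward 1.4 m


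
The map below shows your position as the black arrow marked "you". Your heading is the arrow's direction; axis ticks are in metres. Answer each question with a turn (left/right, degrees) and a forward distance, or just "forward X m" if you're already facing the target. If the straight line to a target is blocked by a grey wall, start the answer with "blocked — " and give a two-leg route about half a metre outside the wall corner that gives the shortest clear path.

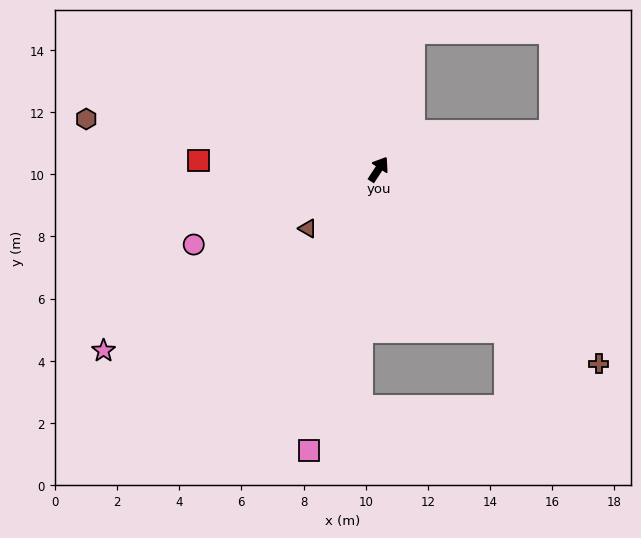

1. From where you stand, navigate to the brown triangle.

turn left 163°, forward 3.0 m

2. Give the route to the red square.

turn left 121°, forward 5.8 m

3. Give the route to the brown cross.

turn right 98°, forward 9.4 m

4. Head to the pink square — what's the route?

turn right 161°, forward 9.3 m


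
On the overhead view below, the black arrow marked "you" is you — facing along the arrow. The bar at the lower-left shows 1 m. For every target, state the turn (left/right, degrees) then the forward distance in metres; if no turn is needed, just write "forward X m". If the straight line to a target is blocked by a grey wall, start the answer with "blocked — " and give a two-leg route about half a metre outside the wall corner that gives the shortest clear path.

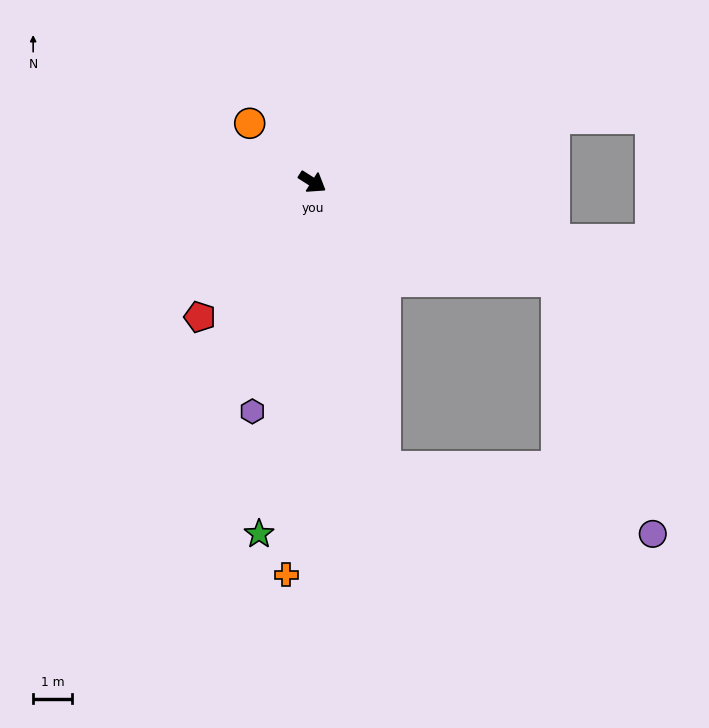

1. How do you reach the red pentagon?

turn right 97°, forward 4.5 m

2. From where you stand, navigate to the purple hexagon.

turn right 72°, forward 6.1 m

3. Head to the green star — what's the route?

turn right 66°, forward 9.2 m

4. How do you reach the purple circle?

blocked — turn left 11°, forward 6.8 m, then turn right 48°, forward 6.9 m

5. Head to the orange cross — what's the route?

turn right 61°, forward 10.1 m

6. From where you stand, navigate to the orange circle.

turn left 169°, forward 2.2 m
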